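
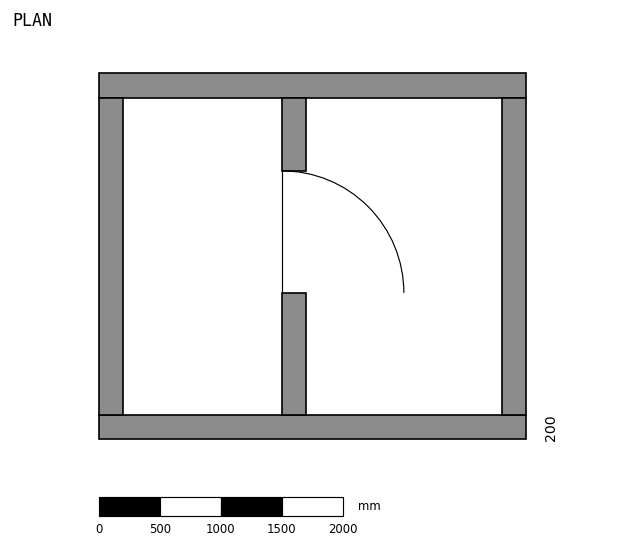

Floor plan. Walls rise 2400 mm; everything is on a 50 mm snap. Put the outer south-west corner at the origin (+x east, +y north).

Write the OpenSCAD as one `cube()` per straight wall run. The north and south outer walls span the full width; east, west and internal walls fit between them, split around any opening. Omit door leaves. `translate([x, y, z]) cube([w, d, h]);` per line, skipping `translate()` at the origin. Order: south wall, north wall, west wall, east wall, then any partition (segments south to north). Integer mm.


cube([3500, 200, 2400]);
translate([0, 2800, 0]) cube([3500, 200, 2400]);
translate([0, 200, 0]) cube([200, 2600, 2400]);
translate([3300, 200, 0]) cube([200, 2600, 2400]);
translate([1500, 200, 0]) cube([200, 1000, 2400]);
translate([1500, 2200, 0]) cube([200, 600, 2400]);


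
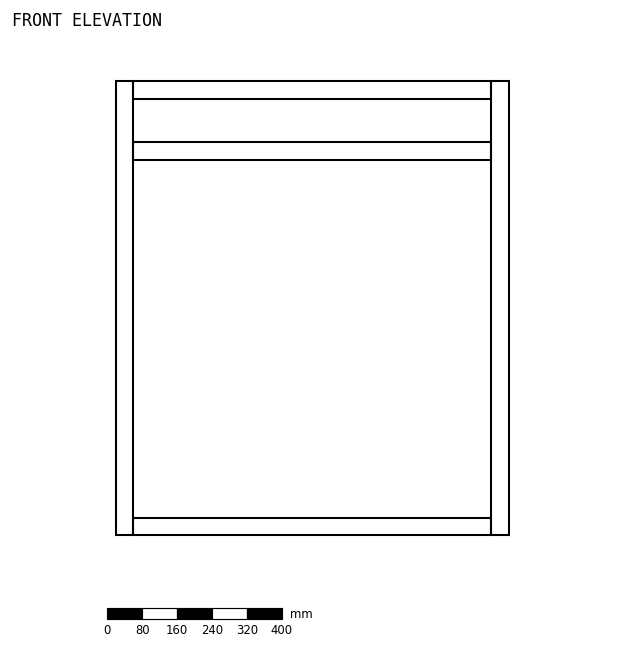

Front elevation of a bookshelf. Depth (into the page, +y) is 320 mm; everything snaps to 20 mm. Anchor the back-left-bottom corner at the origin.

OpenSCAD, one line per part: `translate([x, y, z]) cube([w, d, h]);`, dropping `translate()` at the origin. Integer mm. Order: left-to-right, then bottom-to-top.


cube([40, 320, 1040]);
translate([40, 0, 0]) cube([820, 320, 40]);
translate([40, 0, 860]) cube([820, 320, 40]);
translate([40, 0, 1000]) cube([820, 320, 40]);
translate([860, 0, 0]) cube([40, 320, 1040]);


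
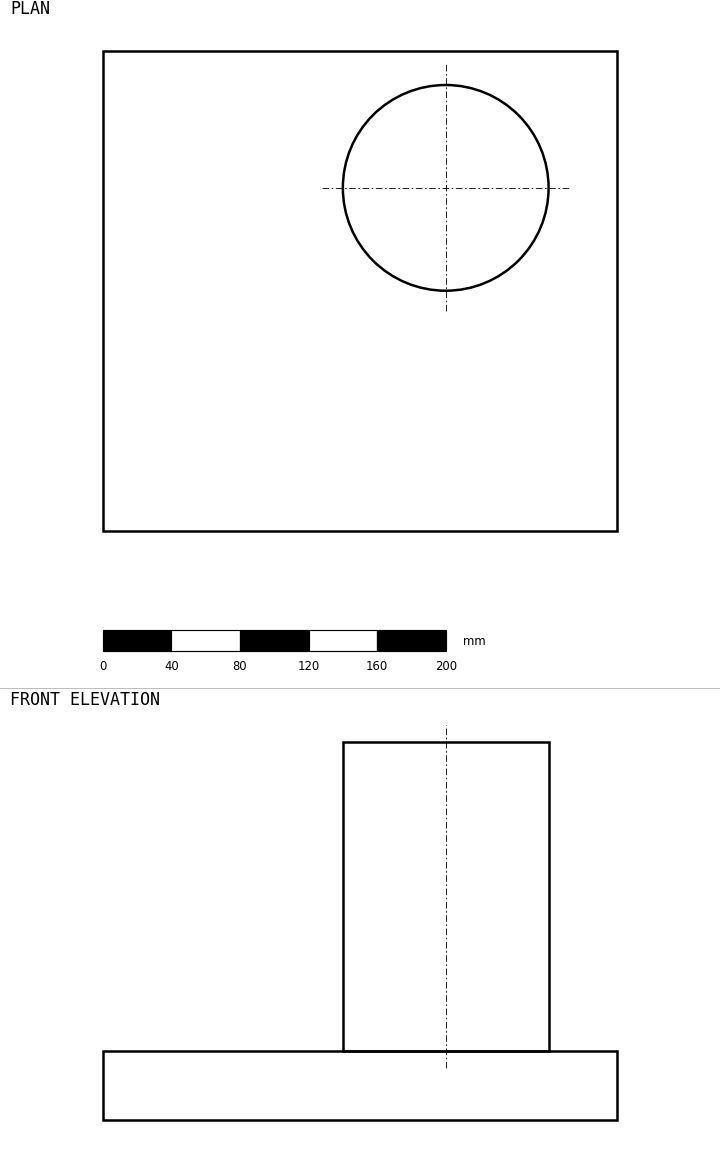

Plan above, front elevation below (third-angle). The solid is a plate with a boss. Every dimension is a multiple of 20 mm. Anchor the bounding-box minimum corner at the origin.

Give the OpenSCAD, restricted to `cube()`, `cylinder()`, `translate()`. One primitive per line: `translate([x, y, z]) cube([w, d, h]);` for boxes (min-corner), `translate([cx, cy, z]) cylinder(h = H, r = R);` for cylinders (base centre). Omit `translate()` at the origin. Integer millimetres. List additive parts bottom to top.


cube([300, 280, 40]);
translate([200, 200, 40]) cylinder(h = 180, r = 60);


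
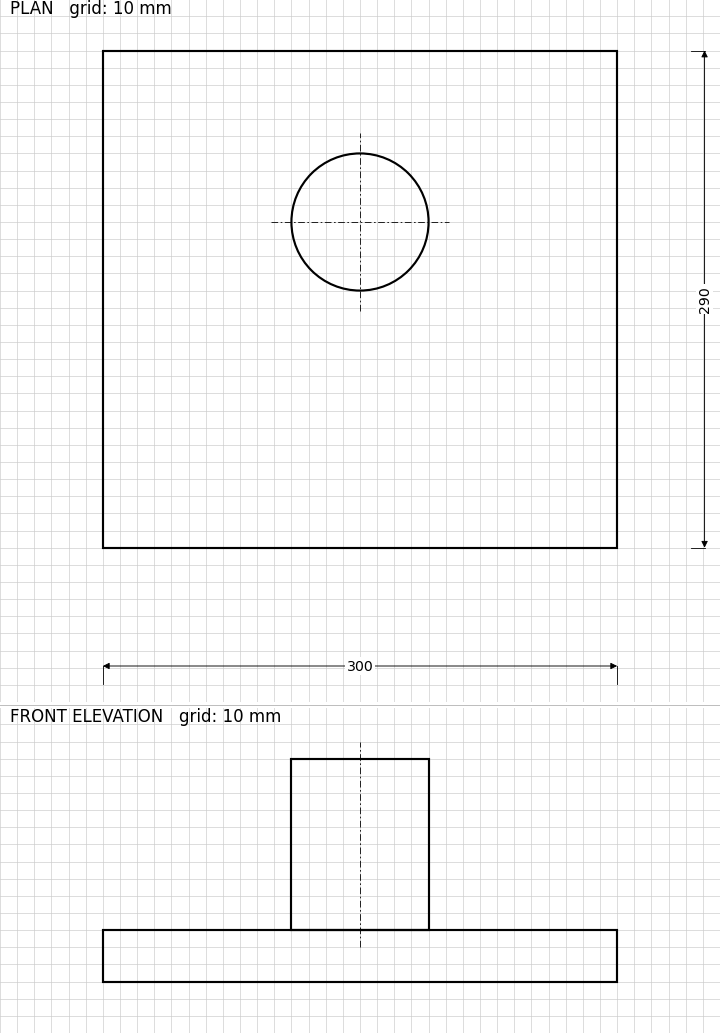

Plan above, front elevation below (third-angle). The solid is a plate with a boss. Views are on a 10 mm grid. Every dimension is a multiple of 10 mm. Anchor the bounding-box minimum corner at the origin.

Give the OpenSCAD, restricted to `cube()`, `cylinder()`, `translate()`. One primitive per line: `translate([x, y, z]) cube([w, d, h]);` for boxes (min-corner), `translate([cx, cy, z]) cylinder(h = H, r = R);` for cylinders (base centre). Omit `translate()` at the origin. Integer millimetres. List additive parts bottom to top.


cube([300, 290, 30]);
translate([150, 190, 30]) cylinder(h = 100, r = 40);


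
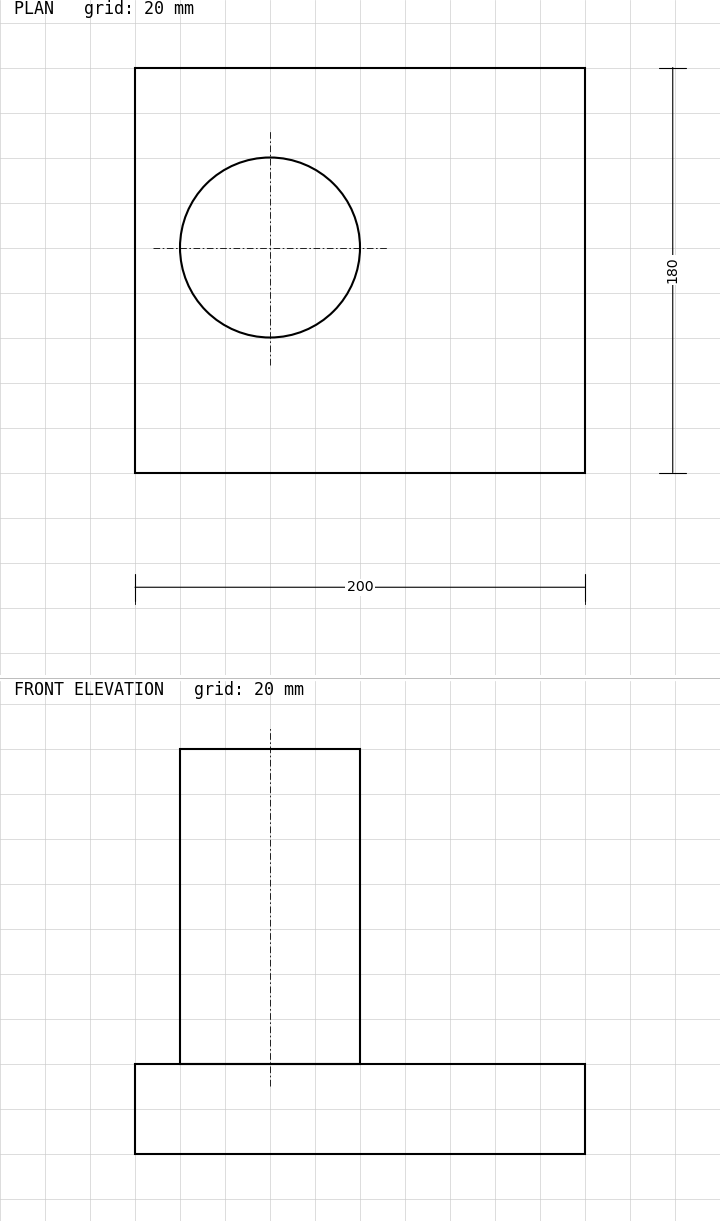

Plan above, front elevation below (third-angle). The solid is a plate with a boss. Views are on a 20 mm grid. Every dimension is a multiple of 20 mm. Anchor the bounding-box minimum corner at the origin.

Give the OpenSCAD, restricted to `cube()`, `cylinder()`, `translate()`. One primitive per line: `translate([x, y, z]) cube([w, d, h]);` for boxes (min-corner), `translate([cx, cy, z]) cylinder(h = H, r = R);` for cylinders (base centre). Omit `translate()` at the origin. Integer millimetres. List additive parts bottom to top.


cube([200, 180, 40]);
translate([60, 100, 40]) cylinder(h = 140, r = 40);


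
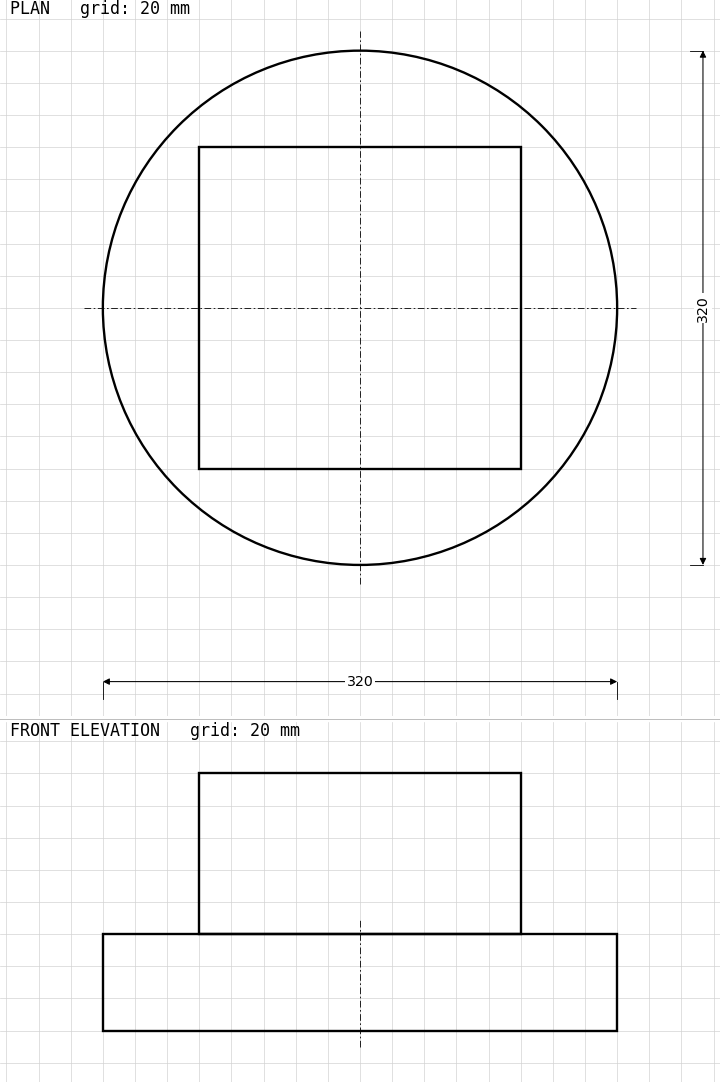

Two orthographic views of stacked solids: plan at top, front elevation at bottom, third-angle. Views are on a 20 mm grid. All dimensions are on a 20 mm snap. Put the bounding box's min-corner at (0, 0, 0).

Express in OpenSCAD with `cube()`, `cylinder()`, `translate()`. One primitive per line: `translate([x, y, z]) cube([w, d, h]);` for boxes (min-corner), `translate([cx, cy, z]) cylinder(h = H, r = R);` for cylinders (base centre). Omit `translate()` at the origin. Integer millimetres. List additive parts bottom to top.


translate([160, 160, 0]) cylinder(h = 60, r = 160);
translate([60, 60, 60]) cube([200, 200, 100]);


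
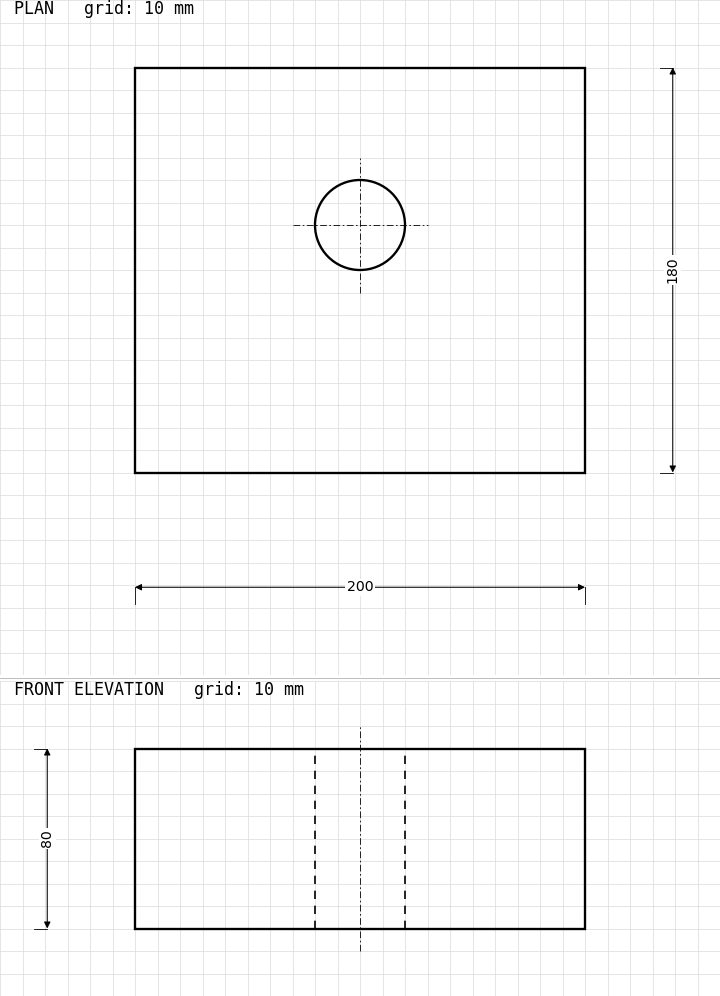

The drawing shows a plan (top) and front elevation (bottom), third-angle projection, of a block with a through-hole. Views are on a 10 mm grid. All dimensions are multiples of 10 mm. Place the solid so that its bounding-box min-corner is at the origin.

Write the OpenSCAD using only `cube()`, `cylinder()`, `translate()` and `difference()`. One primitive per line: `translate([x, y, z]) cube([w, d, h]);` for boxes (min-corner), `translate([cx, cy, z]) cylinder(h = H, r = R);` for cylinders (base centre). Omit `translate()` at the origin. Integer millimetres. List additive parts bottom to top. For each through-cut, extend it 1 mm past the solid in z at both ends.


difference() {
  cube([200, 180, 80]);
  translate([100, 110, -1]) cylinder(h = 82, r = 20);
}


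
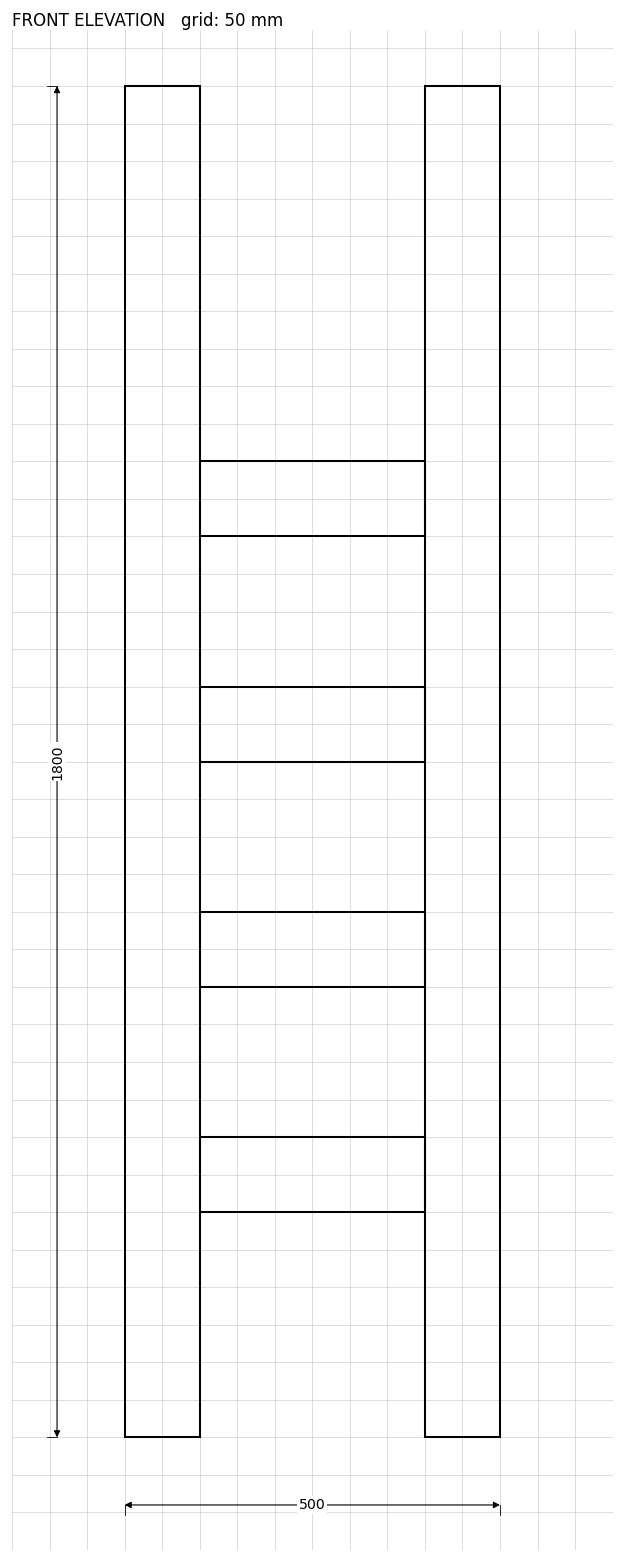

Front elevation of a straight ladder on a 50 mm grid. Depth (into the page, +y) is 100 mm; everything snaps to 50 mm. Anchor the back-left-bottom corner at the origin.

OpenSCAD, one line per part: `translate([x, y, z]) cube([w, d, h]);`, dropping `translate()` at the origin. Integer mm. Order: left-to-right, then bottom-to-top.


cube([100, 100, 1800]);
translate([100, 0, 300]) cube([300, 100, 100]);
translate([100, 0, 600]) cube([300, 100, 100]);
translate([100, 0, 900]) cube([300, 100, 100]);
translate([100, 0, 1200]) cube([300, 100, 100]);
translate([400, 0, 0]) cube([100, 100, 1800]);


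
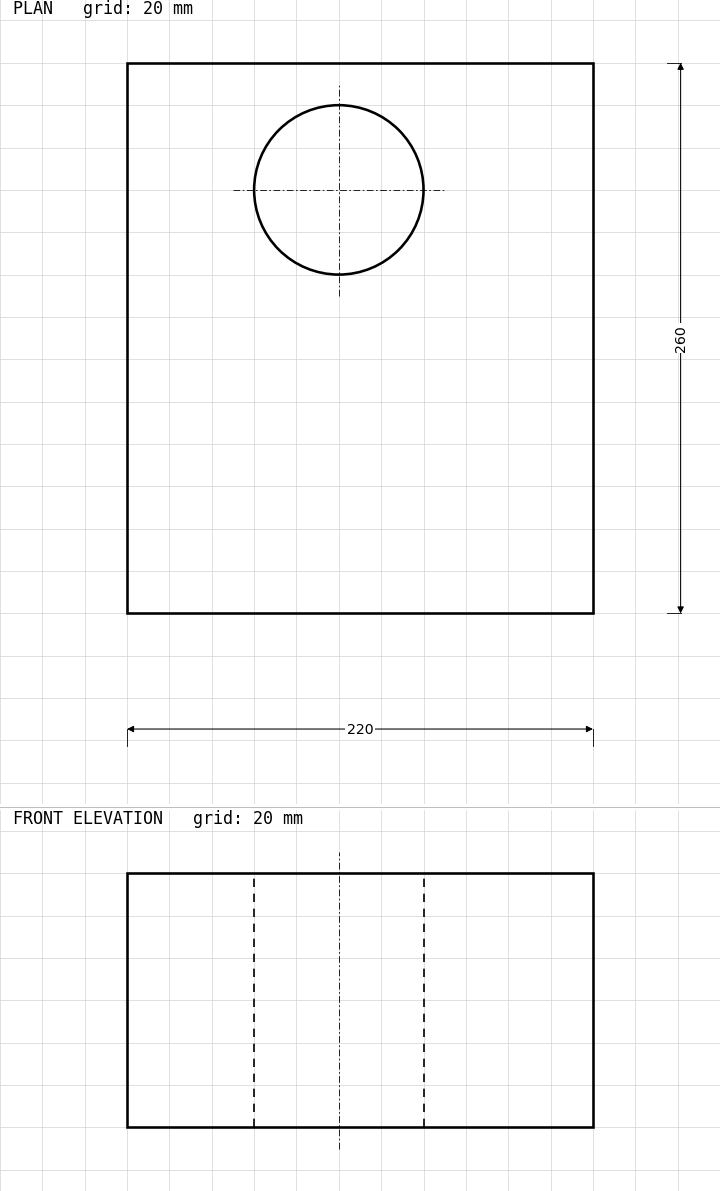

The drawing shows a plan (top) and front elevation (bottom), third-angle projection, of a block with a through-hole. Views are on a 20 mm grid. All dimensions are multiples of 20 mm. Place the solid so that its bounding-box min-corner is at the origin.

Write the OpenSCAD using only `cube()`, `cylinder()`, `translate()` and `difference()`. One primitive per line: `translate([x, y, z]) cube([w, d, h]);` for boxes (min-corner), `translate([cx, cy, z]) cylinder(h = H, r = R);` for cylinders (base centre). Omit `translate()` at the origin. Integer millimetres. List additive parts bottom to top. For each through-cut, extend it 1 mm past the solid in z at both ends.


difference() {
  cube([220, 260, 120]);
  translate([100, 200, -1]) cylinder(h = 122, r = 40);
}


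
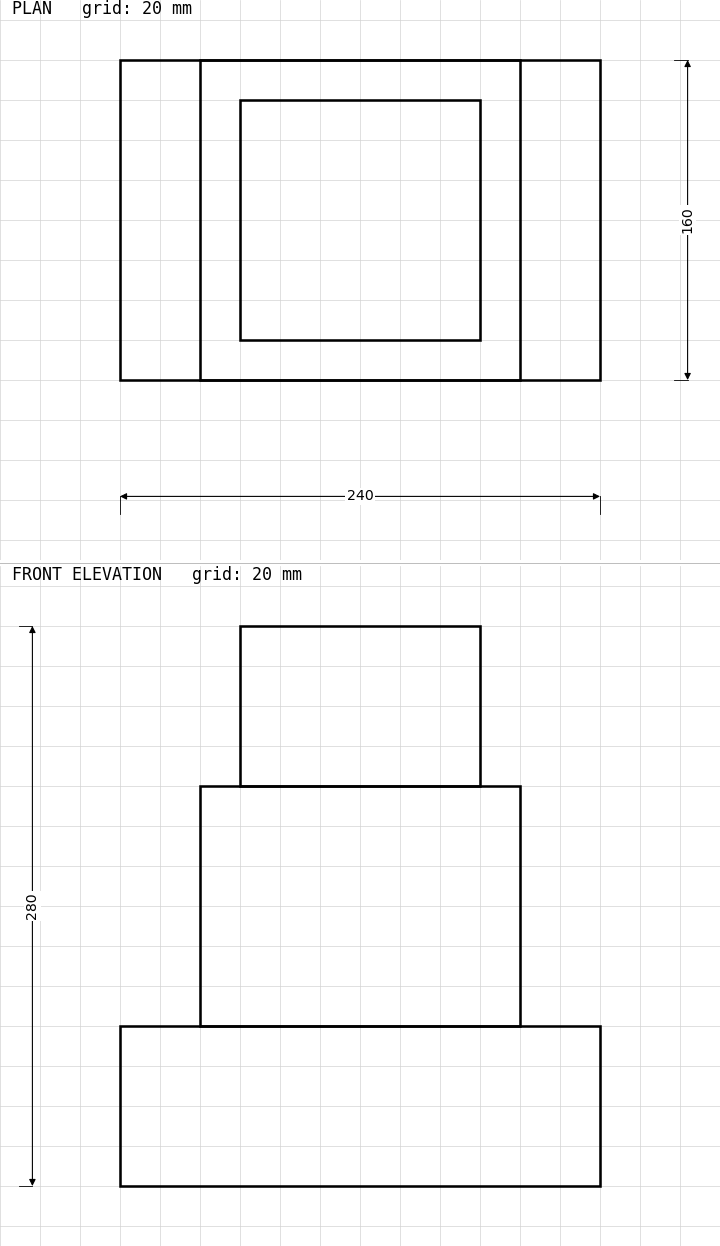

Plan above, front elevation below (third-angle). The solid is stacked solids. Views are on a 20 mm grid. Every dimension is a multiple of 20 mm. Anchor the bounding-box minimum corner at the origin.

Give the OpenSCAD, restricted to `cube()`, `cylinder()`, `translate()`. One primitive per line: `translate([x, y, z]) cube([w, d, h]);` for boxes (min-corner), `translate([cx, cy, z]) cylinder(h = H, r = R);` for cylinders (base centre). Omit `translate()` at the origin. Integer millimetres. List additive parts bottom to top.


cube([240, 160, 80]);
translate([40, 0, 80]) cube([160, 160, 120]);
translate([60, 20, 200]) cube([120, 120, 80]);


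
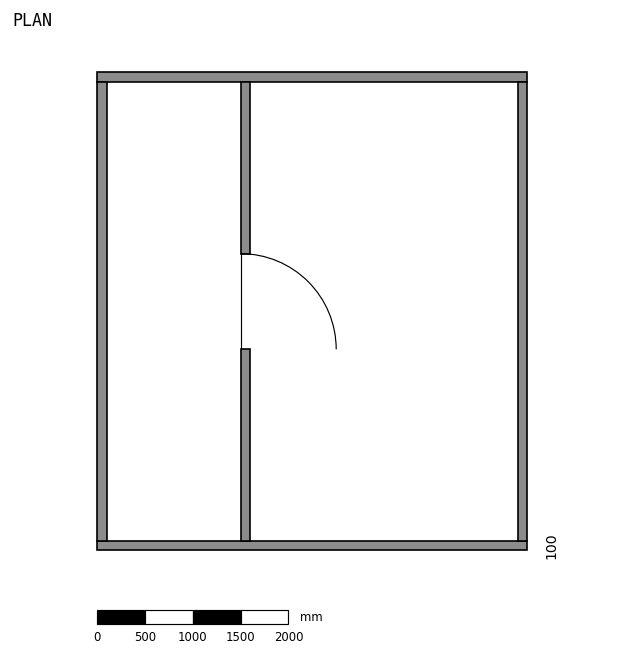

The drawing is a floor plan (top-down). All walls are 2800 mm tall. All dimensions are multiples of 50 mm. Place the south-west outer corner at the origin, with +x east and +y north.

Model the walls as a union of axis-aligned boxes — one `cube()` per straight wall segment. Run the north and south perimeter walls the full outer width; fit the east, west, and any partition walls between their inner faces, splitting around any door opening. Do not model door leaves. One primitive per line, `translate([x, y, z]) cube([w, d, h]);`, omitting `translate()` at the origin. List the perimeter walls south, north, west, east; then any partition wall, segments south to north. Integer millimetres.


cube([4500, 100, 2800]);
translate([0, 4900, 0]) cube([4500, 100, 2800]);
translate([0, 100, 0]) cube([100, 4800, 2800]);
translate([4400, 100, 0]) cube([100, 4800, 2800]);
translate([1500, 100, 0]) cube([100, 2000, 2800]);
translate([1500, 3100, 0]) cube([100, 1800, 2800]);


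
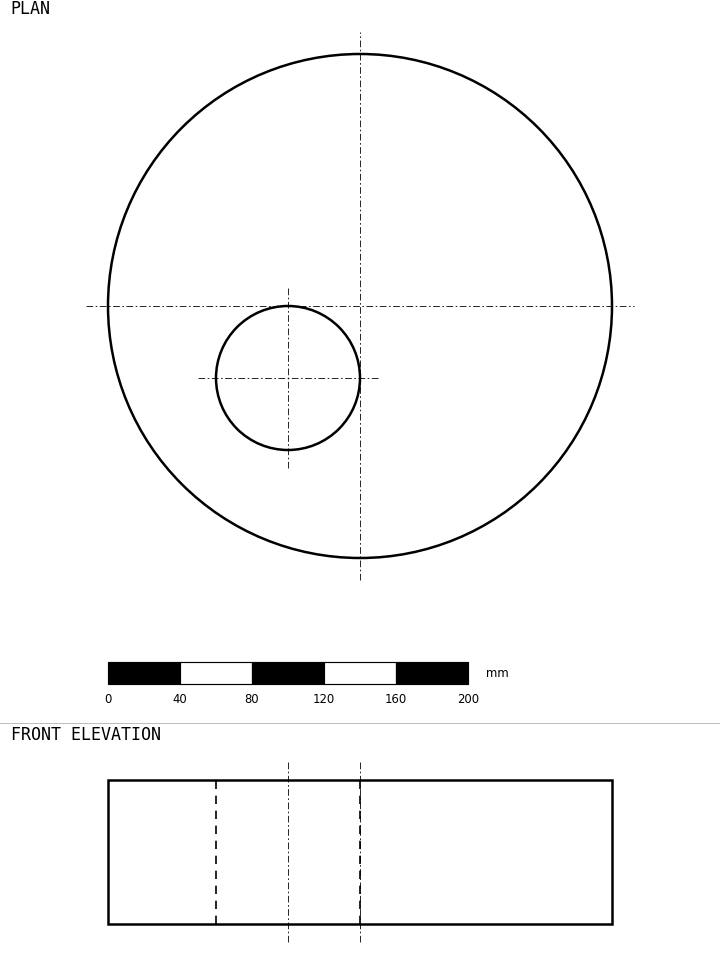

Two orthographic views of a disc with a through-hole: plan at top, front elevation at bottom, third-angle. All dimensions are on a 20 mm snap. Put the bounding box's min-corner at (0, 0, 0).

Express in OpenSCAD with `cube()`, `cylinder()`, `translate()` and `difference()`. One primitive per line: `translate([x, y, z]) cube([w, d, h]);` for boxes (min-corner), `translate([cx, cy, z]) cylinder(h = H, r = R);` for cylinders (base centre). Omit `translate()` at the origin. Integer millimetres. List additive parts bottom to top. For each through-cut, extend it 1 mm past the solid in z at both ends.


difference() {
  translate([140, 140, 0]) cylinder(h = 80, r = 140);
  translate([100, 100, -1]) cylinder(h = 82, r = 40);
}


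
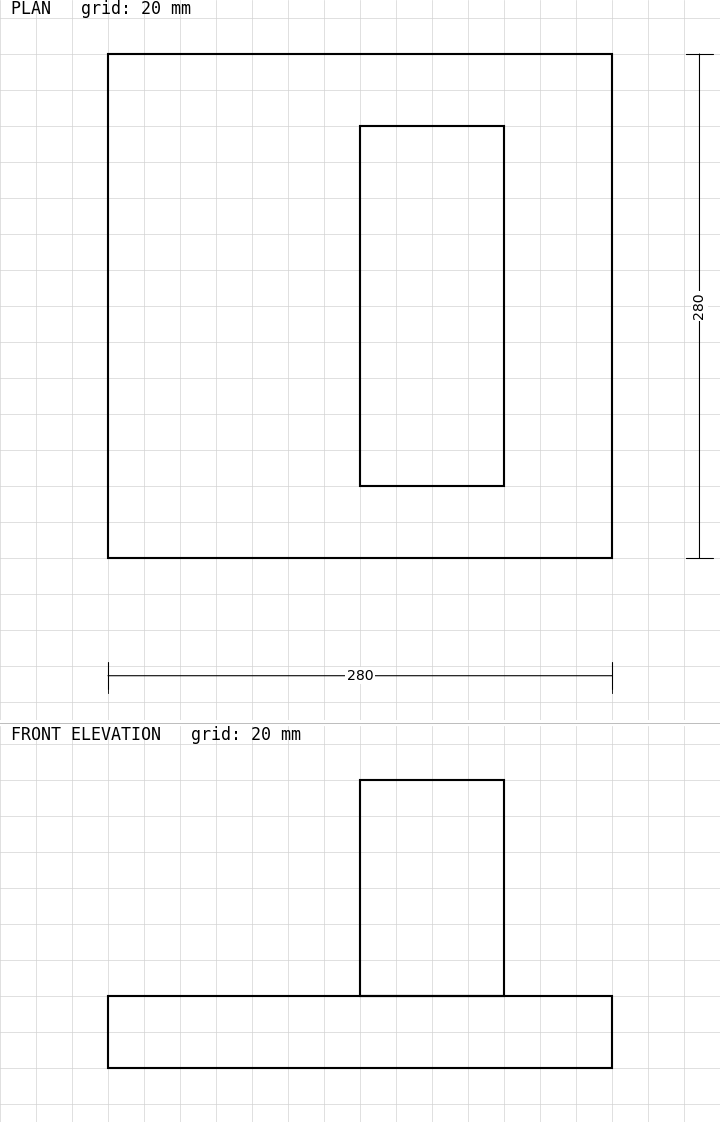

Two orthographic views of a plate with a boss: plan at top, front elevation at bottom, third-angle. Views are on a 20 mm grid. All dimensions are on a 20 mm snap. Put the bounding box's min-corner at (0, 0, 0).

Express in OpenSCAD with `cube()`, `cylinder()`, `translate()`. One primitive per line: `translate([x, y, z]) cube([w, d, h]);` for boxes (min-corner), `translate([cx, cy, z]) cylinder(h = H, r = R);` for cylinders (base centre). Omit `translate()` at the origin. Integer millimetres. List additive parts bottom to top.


cube([280, 280, 40]);
translate([140, 40, 40]) cube([80, 200, 120]);


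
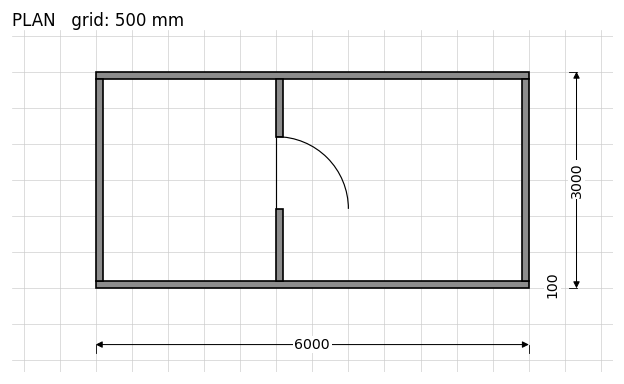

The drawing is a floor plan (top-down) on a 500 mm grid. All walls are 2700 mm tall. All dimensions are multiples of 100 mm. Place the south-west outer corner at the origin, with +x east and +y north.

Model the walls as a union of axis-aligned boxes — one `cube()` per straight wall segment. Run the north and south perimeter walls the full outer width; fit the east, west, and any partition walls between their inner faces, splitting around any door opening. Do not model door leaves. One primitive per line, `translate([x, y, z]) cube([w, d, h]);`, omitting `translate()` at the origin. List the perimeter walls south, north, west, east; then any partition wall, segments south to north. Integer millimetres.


cube([6000, 100, 2700]);
translate([0, 2900, 0]) cube([6000, 100, 2700]);
translate([0, 100, 0]) cube([100, 2800, 2700]);
translate([5900, 100, 0]) cube([100, 2800, 2700]);
translate([2500, 100, 0]) cube([100, 1000, 2700]);
translate([2500, 2100, 0]) cube([100, 800, 2700]);


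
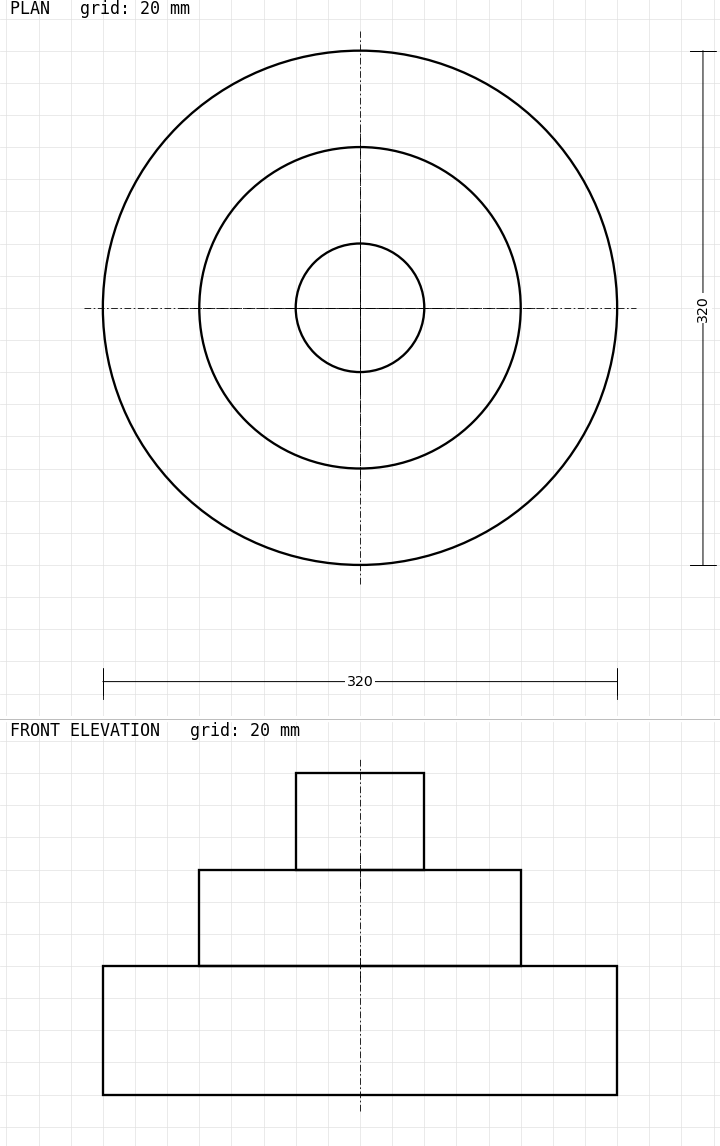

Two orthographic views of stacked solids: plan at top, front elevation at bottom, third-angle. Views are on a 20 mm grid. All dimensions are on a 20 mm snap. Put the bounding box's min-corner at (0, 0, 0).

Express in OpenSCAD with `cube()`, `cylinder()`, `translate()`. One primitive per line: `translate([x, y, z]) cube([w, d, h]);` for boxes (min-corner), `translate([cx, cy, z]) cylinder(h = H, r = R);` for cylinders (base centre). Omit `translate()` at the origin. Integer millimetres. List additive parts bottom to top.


translate([160, 160, 0]) cylinder(h = 80, r = 160);
translate([160, 160, 80]) cylinder(h = 60, r = 100);
translate([160, 160, 140]) cylinder(h = 60, r = 40);


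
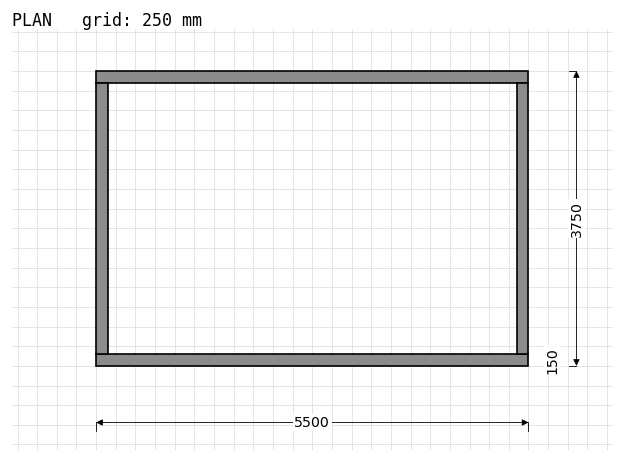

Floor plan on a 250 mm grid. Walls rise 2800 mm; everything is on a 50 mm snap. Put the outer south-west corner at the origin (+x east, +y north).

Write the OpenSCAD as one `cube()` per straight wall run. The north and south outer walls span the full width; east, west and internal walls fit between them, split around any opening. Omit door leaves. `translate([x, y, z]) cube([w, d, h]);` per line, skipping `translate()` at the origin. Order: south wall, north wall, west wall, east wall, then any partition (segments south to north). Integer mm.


cube([5500, 150, 2800]);
translate([0, 3600, 0]) cube([5500, 150, 2800]);
translate([0, 150, 0]) cube([150, 3450, 2800]);
translate([5350, 150, 0]) cube([150, 3450, 2800]);


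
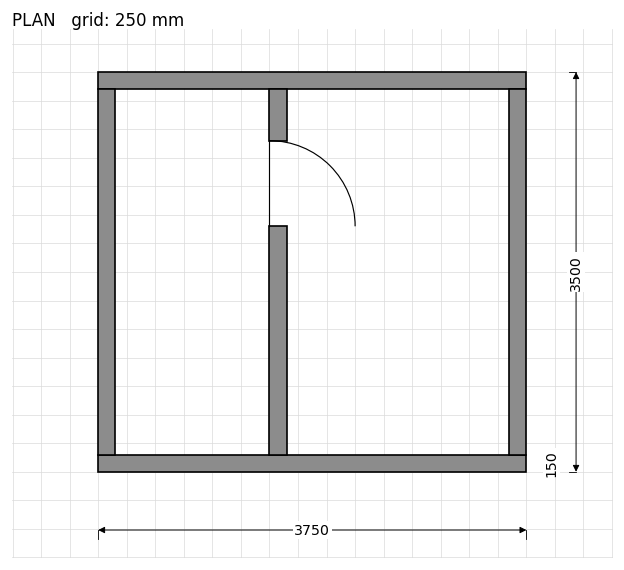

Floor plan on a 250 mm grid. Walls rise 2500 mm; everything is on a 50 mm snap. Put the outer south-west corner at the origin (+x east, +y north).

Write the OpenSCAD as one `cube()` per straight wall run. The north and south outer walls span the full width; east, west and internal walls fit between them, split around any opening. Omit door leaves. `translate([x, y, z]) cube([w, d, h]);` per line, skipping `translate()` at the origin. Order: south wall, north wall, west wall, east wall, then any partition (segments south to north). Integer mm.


cube([3750, 150, 2500]);
translate([0, 3350, 0]) cube([3750, 150, 2500]);
translate([0, 150, 0]) cube([150, 3200, 2500]);
translate([3600, 150, 0]) cube([150, 3200, 2500]);
translate([1500, 150, 0]) cube([150, 2000, 2500]);
translate([1500, 2900, 0]) cube([150, 450, 2500]);


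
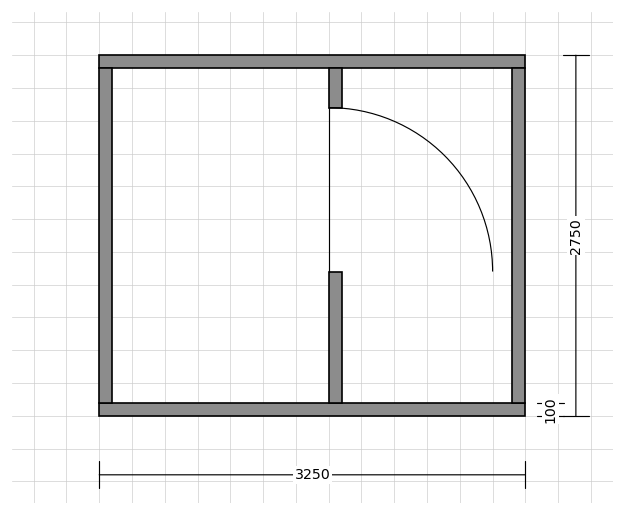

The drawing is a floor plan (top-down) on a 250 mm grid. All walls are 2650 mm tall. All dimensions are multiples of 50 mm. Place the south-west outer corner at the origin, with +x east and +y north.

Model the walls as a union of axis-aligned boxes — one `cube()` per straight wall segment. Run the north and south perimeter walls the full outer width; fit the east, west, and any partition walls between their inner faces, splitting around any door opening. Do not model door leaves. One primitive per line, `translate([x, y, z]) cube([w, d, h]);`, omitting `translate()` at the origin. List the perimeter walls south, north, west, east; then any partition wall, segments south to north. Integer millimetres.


cube([3250, 100, 2650]);
translate([0, 2650, 0]) cube([3250, 100, 2650]);
translate([0, 100, 0]) cube([100, 2550, 2650]);
translate([3150, 100, 0]) cube([100, 2550, 2650]);
translate([1750, 100, 0]) cube([100, 1000, 2650]);
translate([1750, 2350, 0]) cube([100, 300, 2650]);


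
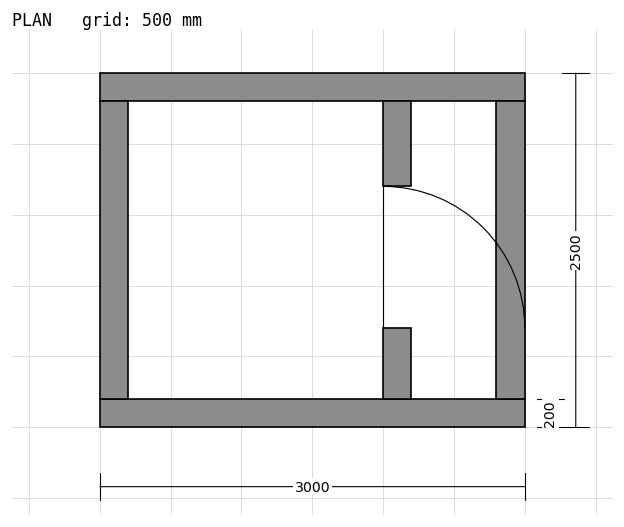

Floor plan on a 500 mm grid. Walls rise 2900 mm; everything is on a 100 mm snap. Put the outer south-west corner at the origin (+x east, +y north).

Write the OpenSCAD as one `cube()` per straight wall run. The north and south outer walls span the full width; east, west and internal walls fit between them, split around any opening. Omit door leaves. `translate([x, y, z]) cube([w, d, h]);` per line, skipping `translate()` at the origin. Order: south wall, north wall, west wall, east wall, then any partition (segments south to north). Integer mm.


cube([3000, 200, 2900]);
translate([0, 2300, 0]) cube([3000, 200, 2900]);
translate([0, 200, 0]) cube([200, 2100, 2900]);
translate([2800, 200, 0]) cube([200, 2100, 2900]);
translate([2000, 200, 0]) cube([200, 500, 2900]);
translate([2000, 1700, 0]) cube([200, 600, 2900]);


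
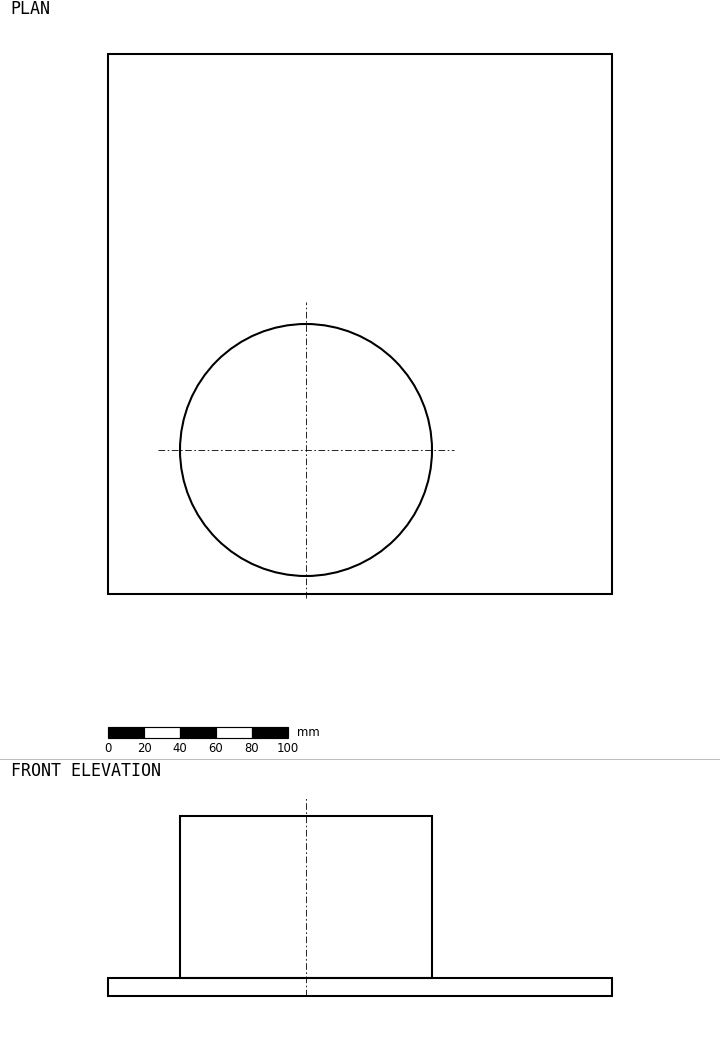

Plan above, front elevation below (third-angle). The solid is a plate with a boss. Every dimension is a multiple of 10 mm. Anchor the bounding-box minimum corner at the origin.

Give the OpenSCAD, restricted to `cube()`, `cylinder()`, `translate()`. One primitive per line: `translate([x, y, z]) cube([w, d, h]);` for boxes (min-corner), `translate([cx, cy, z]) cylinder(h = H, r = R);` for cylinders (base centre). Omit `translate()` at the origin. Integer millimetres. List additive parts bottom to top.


cube([280, 300, 10]);
translate([110, 80, 10]) cylinder(h = 90, r = 70);


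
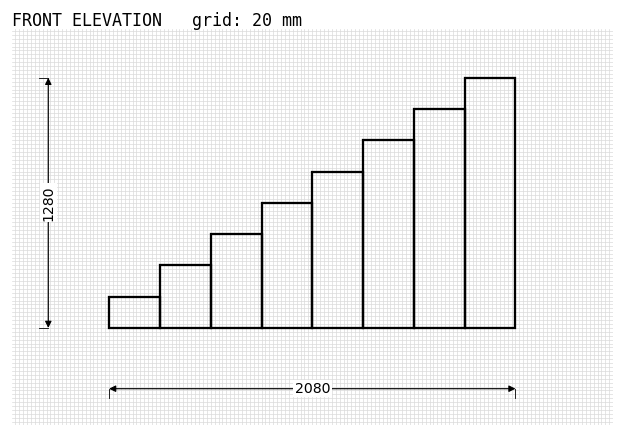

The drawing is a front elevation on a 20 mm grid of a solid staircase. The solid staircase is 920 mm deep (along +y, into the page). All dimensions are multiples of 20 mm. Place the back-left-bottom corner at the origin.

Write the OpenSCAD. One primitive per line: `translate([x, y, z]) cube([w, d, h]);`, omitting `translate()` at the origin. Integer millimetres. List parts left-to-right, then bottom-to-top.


cube([260, 920, 160]);
translate([260, 0, 0]) cube([260, 920, 320]);
translate([520, 0, 0]) cube([260, 920, 480]);
translate([780, 0, 0]) cube([260, 920, 640]);
translate([1040, 0, 0]) cube([260, 920, 800]);
translate([1300, 0, 0]) cube([260, 920, 960]);
translate([1560, 0, 0]) cube([260, 920, 1120]);
translate([1820, 0, 0]) cube([260, 920, 1280]);


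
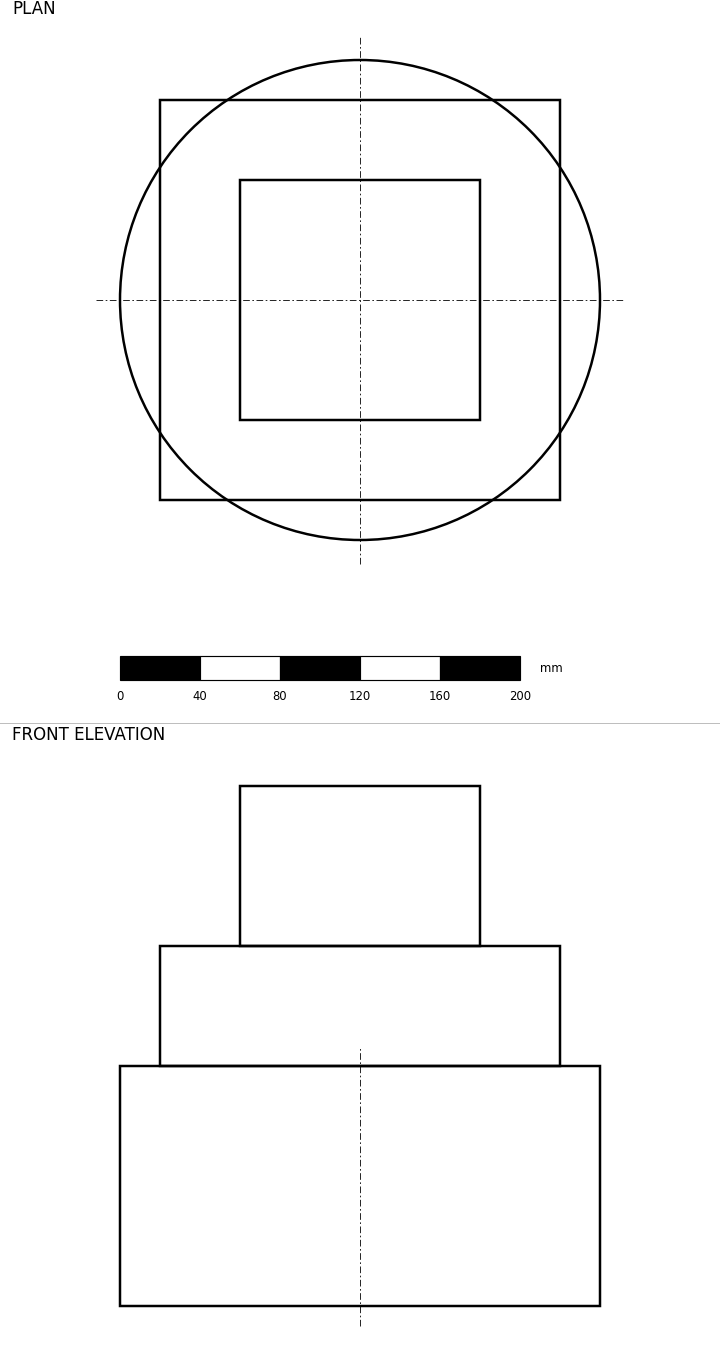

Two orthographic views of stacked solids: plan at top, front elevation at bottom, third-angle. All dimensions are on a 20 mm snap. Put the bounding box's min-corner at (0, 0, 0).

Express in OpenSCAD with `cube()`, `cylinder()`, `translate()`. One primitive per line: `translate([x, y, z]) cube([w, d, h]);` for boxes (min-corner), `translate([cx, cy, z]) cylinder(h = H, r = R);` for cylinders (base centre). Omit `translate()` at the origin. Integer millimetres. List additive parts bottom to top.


translate([120, 120, 0]) cylinder(h = 120, r = 120);
translate([20, 20, 120]) cube([200, 200, 60]);
translate([60, 60, 180]) cube([120, 120, 80]);


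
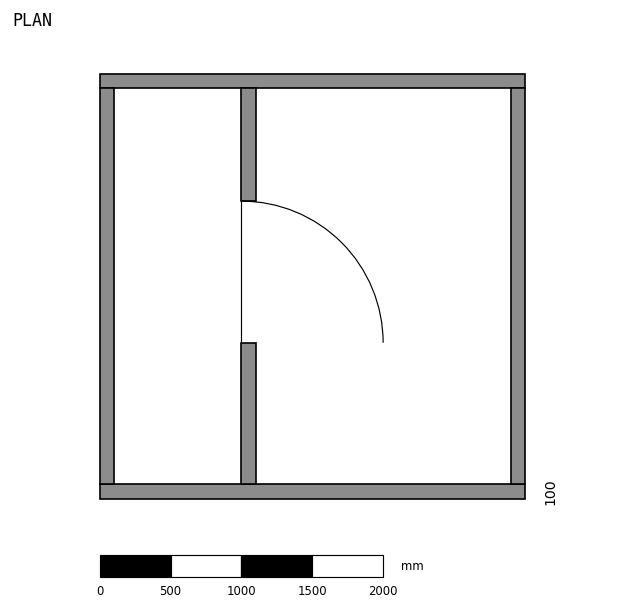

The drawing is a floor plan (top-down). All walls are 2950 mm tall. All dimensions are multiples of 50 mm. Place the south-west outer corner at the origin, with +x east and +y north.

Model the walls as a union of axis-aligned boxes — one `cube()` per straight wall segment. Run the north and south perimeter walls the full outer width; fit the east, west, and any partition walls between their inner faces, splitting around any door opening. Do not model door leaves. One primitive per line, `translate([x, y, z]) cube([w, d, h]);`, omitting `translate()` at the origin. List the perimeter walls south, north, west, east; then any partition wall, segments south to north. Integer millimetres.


cube([3000, 100, 2950]);
translate([0, 2900, 0]) cube([3000, 100, 2950]);
translate([0, 100, 0]) cube([100, 2800, 2950]);
translate([2900, 100, 0]) cube([100, 2800, 2950]);
translate([1000, 100, 0]) cube([100, 1000, 2950]);
translate([1000, 2100, 0]) cube([100, 800, 2950]);


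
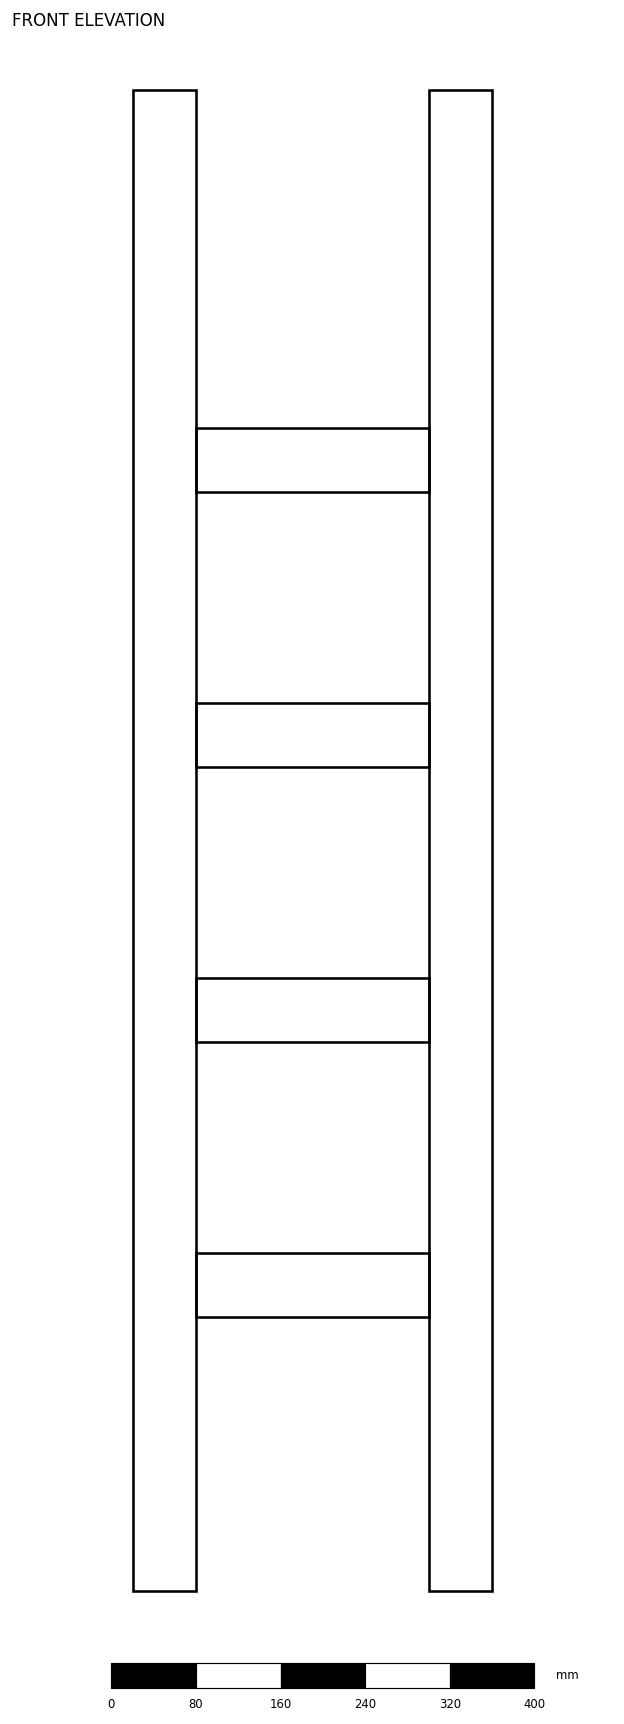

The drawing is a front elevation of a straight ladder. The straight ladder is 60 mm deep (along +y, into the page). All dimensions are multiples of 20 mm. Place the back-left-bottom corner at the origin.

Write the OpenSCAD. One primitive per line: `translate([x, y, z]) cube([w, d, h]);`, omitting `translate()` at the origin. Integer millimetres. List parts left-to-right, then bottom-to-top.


cube([60, 60, 1420]);
translate([60, 0, 260]) cube([220, 60, 60]);
translate([60, 0, 520]) cube([220, 60, 60]);
translate([60, 0, 780]) cube([220, 60, 60]);
translate([60, 0, 1040]) cube([220, 60, 60]);
translate([280, 0, 0]) cube([60, 60, 1420]);


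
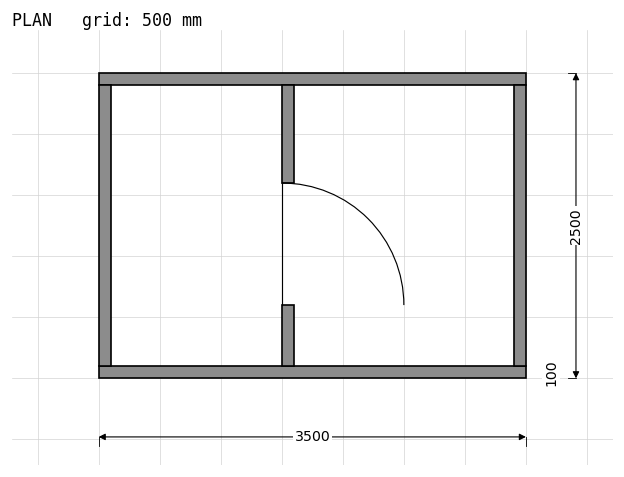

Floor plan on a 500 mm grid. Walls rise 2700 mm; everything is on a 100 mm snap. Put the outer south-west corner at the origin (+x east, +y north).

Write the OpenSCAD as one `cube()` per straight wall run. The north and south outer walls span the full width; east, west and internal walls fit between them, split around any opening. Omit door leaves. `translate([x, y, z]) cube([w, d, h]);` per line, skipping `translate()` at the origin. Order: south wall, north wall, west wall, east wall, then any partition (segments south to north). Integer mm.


cube([3500, 100, 2700]);
translate([0, 2400, 0]) cube([3500, 100, 2700]);
translate([0, 100, 0]) cube([100, 2300, 2700]);
translate([3400, 100, 0]) cube([100, 2300, 2700]);
translate([1500, 100, 0]) cube([100, 500, 2700]);
translate([1500, 1600, 0]) cube([100, 800, 2700]);


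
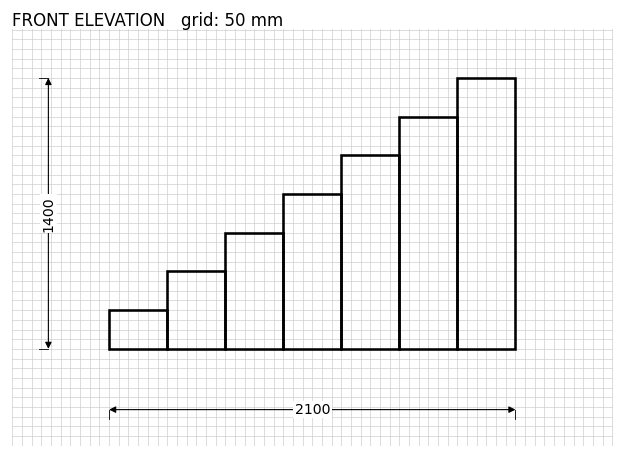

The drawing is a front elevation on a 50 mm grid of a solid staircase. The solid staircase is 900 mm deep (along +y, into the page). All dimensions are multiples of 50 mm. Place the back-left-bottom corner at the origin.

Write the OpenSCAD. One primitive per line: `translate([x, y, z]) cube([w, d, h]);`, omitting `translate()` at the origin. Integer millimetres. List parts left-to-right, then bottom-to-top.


cube([300, 900, 200]);
translate([300, 0, 0]) cube([300, 900, 400]);
translate([600, 0, 0]) cube([300, 900, 600]);
translate([900, 0, 0]) cube([300, 900, 800]);
translate([1200, 0, 0]) cube([300, 900, 1000]);
translate([1500, 0, 0]) cube([300, 900, 1200]);
translate([1800, 0, 0]) cube([300, 900, 1400]);


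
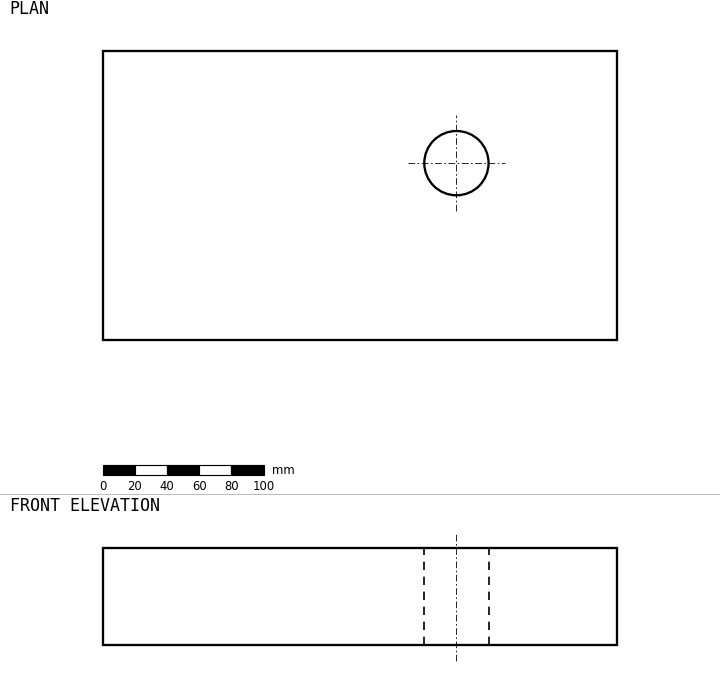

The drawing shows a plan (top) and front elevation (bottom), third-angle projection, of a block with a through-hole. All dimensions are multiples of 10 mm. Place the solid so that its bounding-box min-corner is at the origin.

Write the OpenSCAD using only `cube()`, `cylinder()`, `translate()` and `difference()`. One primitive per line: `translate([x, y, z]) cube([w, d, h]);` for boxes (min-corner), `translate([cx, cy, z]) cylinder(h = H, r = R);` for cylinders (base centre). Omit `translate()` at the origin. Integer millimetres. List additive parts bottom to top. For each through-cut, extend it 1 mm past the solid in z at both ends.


difference() {
  cube([320, 180, 60]);
  translate([220, 110, -1]) cylinder(h = 62, r = 20);
}


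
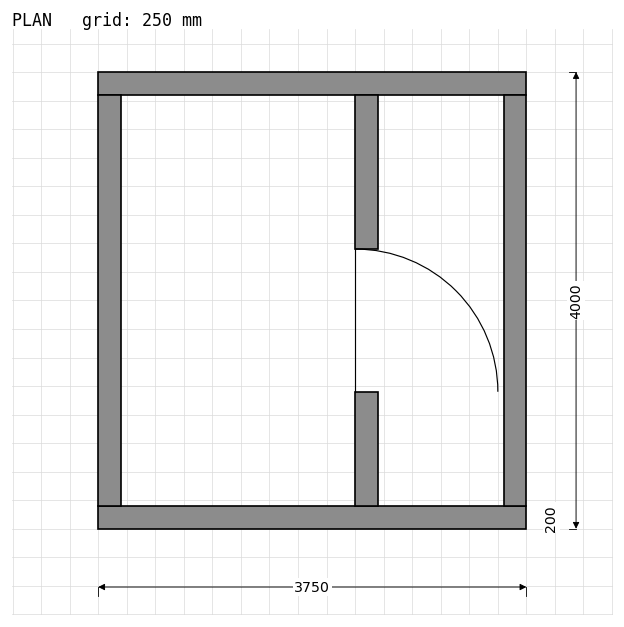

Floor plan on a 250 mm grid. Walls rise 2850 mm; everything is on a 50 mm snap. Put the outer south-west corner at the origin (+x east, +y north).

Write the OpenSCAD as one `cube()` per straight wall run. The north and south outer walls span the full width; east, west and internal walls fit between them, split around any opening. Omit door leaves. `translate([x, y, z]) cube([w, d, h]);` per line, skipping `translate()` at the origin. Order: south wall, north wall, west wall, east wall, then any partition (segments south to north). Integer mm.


cube([3750, 200, 2850]);
translate([0, 3800, 0]) cube([3750, 200, 2850]);
translate([0, 200, 0]) cube([200, 3600, 2850]);
translate([3550, 200, 0]) cube([200, 3600, 2850]);
translate([2250, 200, 0]) cube([200, 1000, 2850]);
translate([2250, 2450, 0]) cube([200, 1350, 2850]);


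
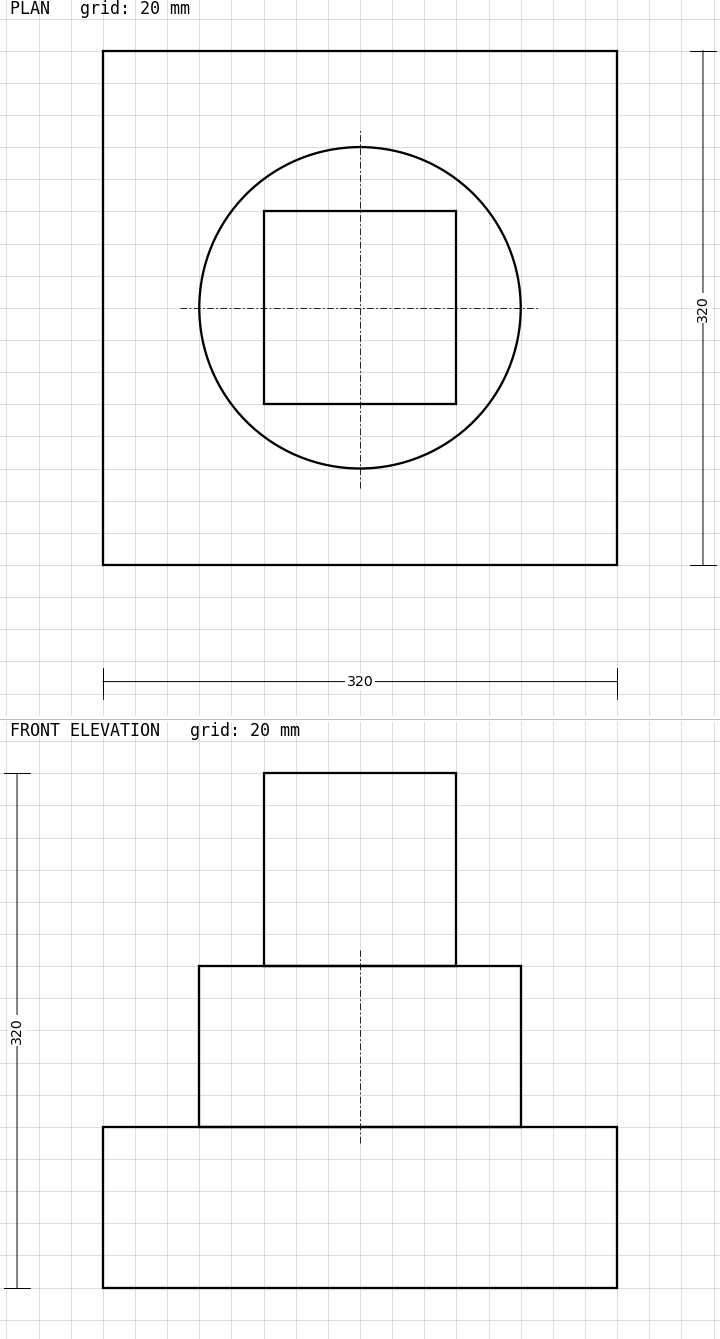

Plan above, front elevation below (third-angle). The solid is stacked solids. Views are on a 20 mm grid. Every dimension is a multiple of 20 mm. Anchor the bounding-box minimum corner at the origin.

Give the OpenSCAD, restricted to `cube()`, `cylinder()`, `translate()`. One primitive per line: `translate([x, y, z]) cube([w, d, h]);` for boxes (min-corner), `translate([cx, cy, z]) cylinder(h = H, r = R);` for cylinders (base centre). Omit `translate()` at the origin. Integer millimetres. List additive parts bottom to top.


cube([320, 320, 100]);
translate([160, 160, 100]) cylinder(h = 100, r = 100);
translate([100, 100, 200]) cube([120, 120, 120]);


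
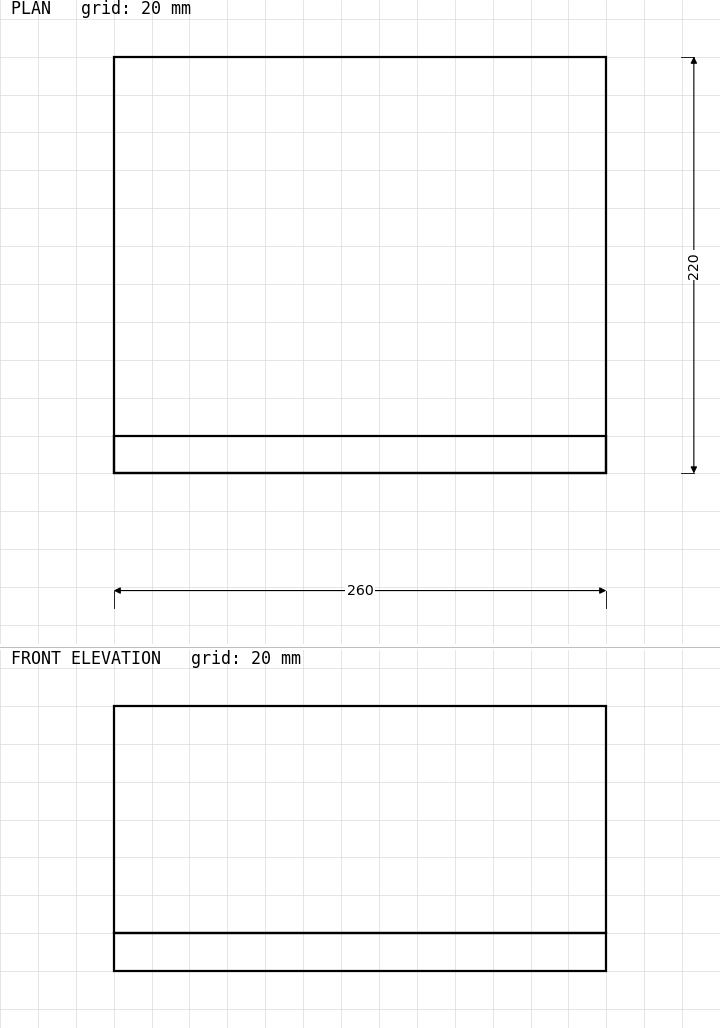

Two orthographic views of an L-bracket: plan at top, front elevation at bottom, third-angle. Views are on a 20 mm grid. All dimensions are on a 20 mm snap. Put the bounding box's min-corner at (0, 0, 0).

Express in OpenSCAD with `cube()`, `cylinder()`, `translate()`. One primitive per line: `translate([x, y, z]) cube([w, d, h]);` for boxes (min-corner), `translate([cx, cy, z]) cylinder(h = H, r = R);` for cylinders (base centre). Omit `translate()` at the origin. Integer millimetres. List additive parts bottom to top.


cube([260, 220, 20]);
translate([0, 0, 20]) cube([260, 20, 120]);


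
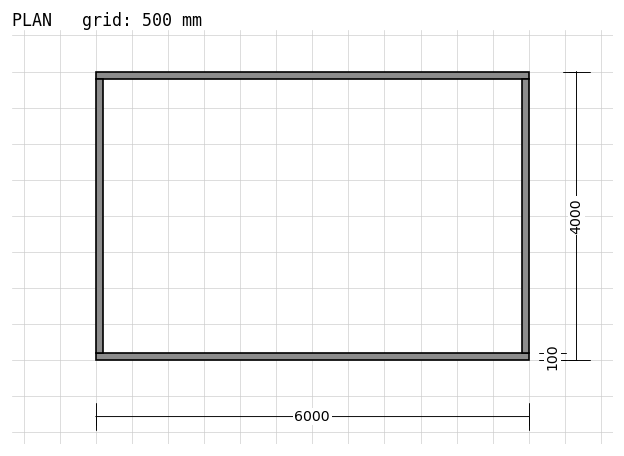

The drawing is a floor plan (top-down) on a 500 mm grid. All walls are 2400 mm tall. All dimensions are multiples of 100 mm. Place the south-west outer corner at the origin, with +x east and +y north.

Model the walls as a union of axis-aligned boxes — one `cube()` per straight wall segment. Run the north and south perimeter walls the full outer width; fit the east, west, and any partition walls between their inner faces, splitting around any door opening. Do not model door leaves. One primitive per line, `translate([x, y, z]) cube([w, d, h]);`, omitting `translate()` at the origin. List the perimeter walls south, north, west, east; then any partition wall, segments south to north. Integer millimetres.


cube([6000, 100, 2400]);
translate([0, 3900, 0]) cube([6000, 100, 2400]);
translate([0, 100, 0]) cube([100, 3800, 2400]);
translate([5900, 100, 0]) cube([100, 3800, 2400]);


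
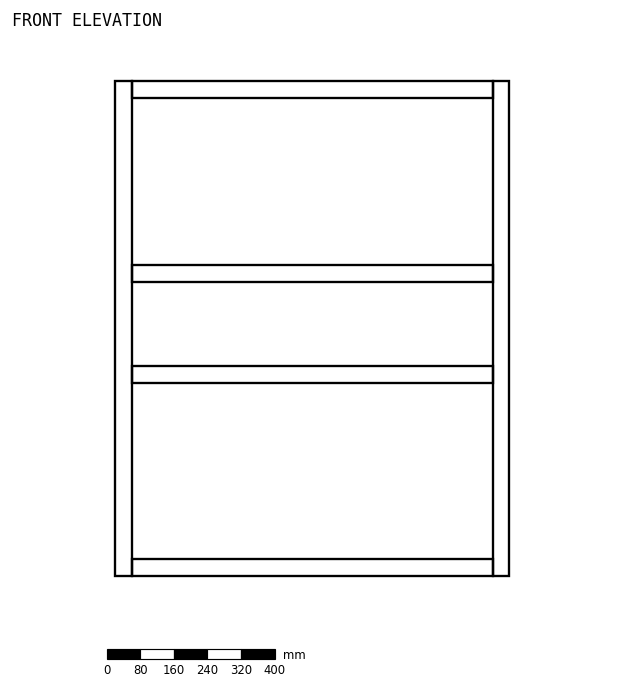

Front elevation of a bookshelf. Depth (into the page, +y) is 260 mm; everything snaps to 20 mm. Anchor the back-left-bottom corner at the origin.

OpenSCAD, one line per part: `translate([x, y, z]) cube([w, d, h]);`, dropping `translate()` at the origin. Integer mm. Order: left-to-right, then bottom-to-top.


cube([40, 260, 1180]);
translate([40, 0, 0]) cube([860, 260, 40]);
translate([40, 0, 460]) cube([860, 260, 40]);
translate([40, 0, 700]) cube([860, 260, 40]);
translate([40, 0, 1140]) cube([860, 260, 40]);
translate([900, 0, 0]) cube([40, 260, 1180]);


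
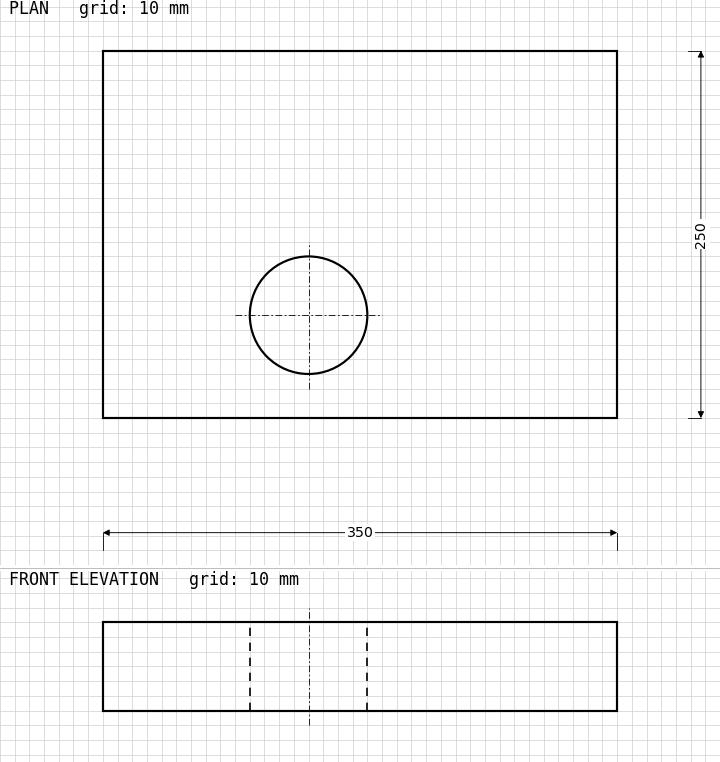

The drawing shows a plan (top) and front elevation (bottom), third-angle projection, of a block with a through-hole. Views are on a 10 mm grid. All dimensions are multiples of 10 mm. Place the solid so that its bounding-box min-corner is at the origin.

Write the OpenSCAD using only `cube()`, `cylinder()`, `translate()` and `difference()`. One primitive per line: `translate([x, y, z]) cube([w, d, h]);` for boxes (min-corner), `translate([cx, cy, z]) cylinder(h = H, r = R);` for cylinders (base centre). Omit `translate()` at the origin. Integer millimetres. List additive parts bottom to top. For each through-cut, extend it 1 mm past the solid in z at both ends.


difference() {
  cube([350, 250, 60]);
  translate([140, 70, -1]) cylinder(h = 62, r = 40);
}


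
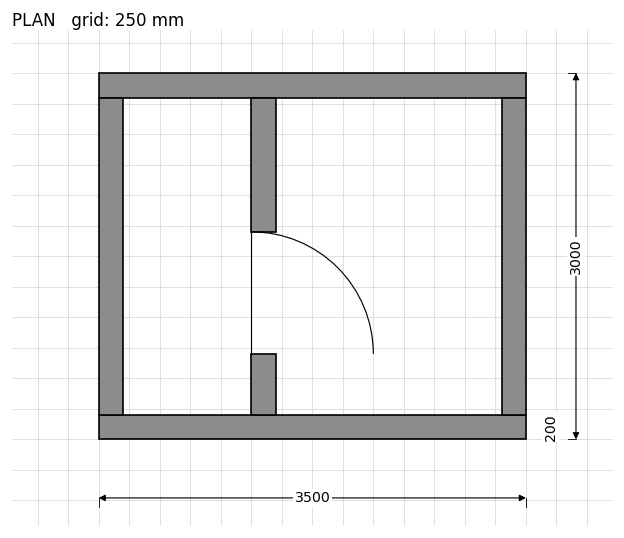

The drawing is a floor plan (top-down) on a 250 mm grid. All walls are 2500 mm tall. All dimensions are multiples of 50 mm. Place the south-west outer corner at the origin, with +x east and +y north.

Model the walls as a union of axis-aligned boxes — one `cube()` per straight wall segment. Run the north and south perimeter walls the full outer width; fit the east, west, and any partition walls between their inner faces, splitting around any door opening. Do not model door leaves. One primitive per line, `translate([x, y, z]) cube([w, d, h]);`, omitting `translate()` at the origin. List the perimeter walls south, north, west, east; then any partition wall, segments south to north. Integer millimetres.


cube([3500, 200, 2500]);
translate([0, 2800, 0]) cube([3500, 200, 2500]);
translate([0, 200, 0]) cube([200, 2600, 2500]);
translate([3300, 200, 0]) cube([200, 2600, 2500]);
translate([1250, 200, 0]) cube([200, 500, 2500]);
translate([1250, 1700, 0]) cube([200, 1100, 2500]);


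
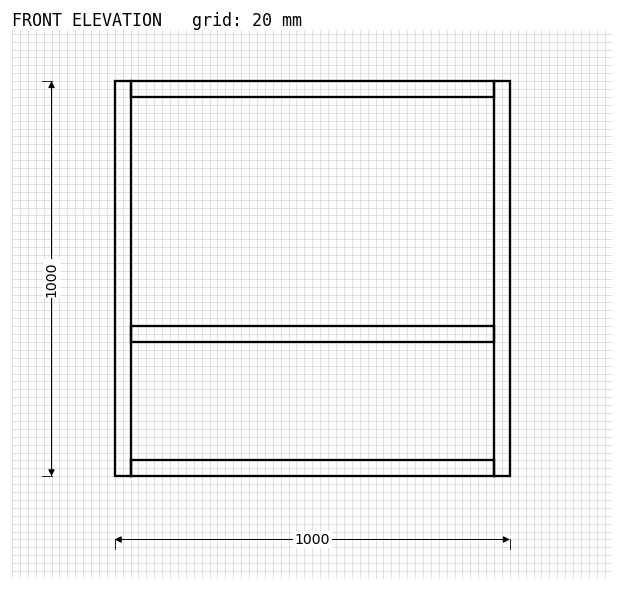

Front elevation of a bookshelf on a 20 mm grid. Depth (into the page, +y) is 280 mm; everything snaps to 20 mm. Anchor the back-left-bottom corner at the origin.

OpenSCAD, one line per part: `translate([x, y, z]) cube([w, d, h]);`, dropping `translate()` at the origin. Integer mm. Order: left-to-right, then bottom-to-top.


cube([40, 280, 1000]);
translate([40, 0, 0]) cube([920, 280, 40]);
translate([40, 0, 340]) cube([920, 280, 40]);
translate([40, 0, 960]) cube([920, 280, 40]);
translate([960, 0, 0]) cube([40, 280, 1000]);


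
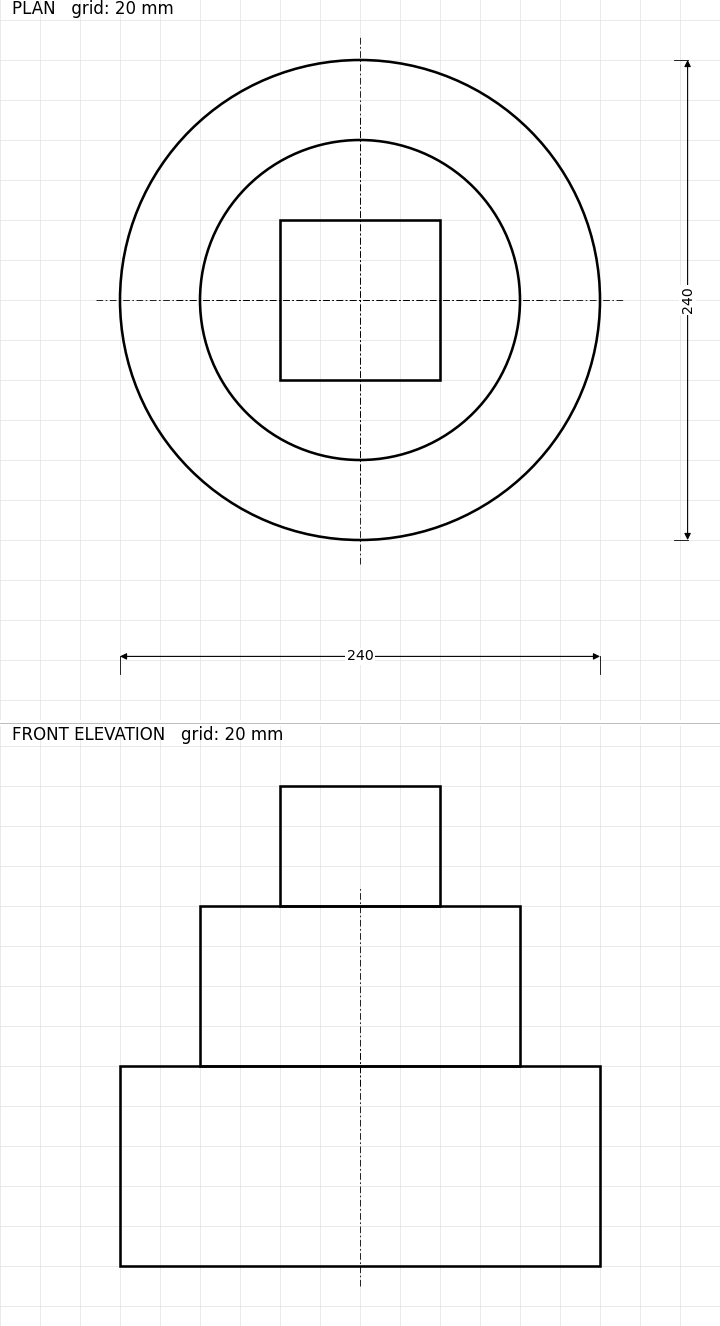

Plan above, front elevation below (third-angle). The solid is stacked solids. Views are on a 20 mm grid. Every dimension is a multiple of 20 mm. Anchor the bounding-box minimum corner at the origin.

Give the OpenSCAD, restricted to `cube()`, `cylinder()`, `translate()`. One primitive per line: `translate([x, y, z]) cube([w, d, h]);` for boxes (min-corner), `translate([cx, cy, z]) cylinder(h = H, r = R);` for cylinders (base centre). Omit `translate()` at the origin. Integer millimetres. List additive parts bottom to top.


translate([120, 120, 0]) cylinder(h = 100, r = 120);
translate([120, 120, 100]) cylinder(h = 80, r = 80);
translate([80, 80, 180]) cube([80, 80, 60]);


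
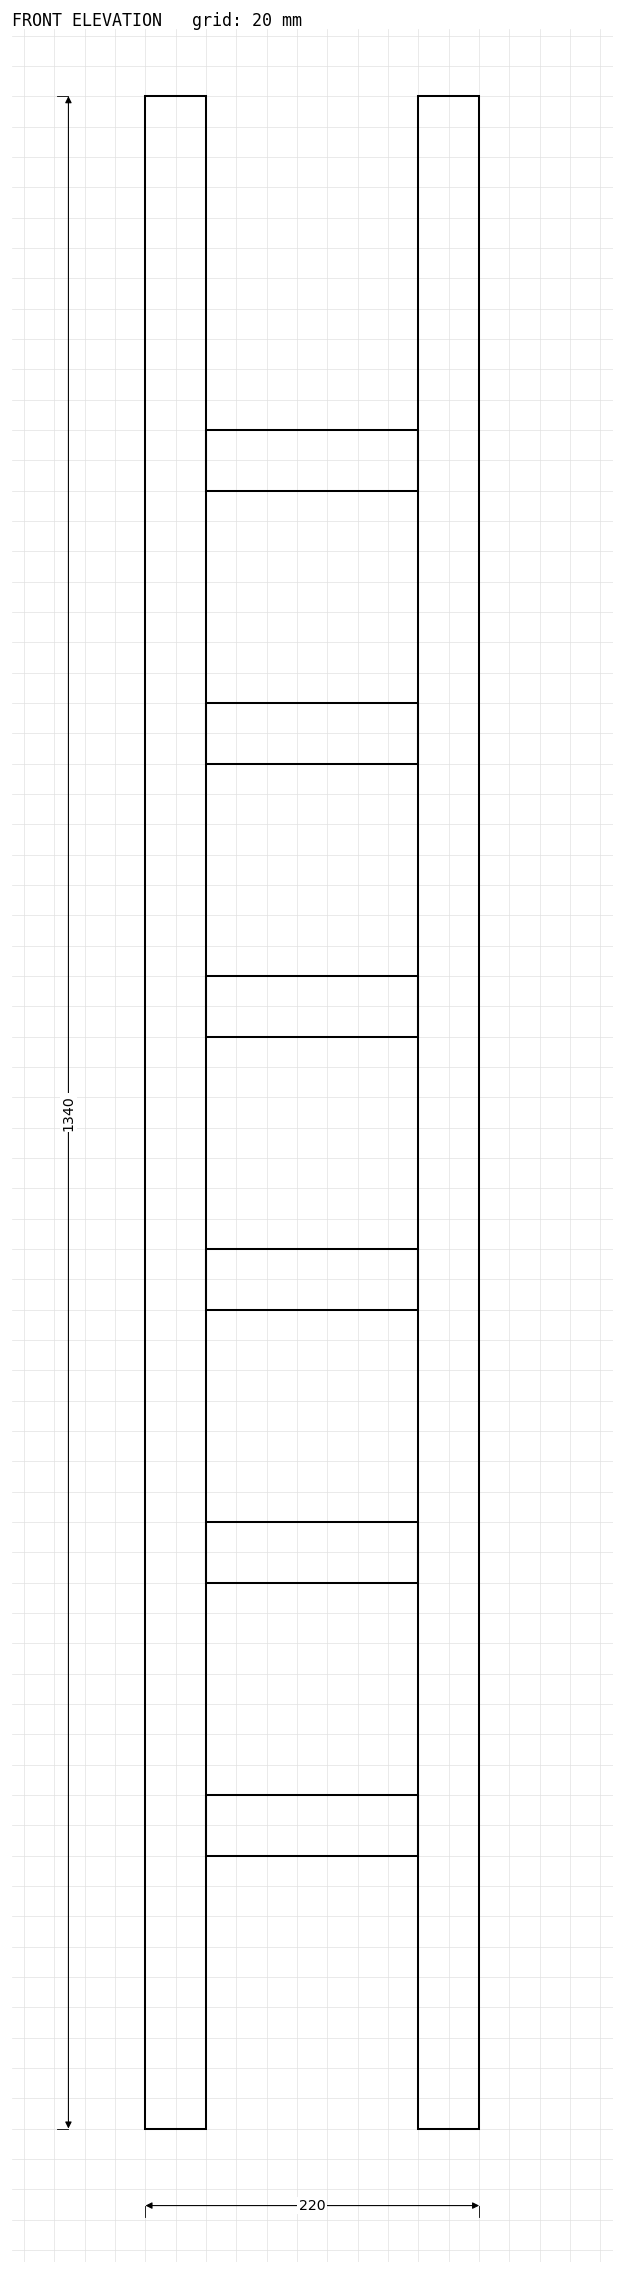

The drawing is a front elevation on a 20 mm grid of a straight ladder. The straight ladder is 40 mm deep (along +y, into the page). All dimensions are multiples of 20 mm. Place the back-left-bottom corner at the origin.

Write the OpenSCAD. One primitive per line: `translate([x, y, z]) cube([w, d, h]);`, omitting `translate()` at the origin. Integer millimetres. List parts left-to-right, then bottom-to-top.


cube([40, 40, 1340]);
translate([40, 0, 180]) cube([140, 40, 40]);
translate([40, 0, 360]) cube([140, 40, 40]);
translate([40, 0, 540]) cube([140, 40, 40]);
translate([40, 0, 720]) cube([140, 40, 40]);
translate([40, 0, 900]) cube([140, 40, 40]);
translate([40, 0, 1080]) cube([140, 40, 40]);
translate([180, 0, 0]) cube([40, 40, 1340]);
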